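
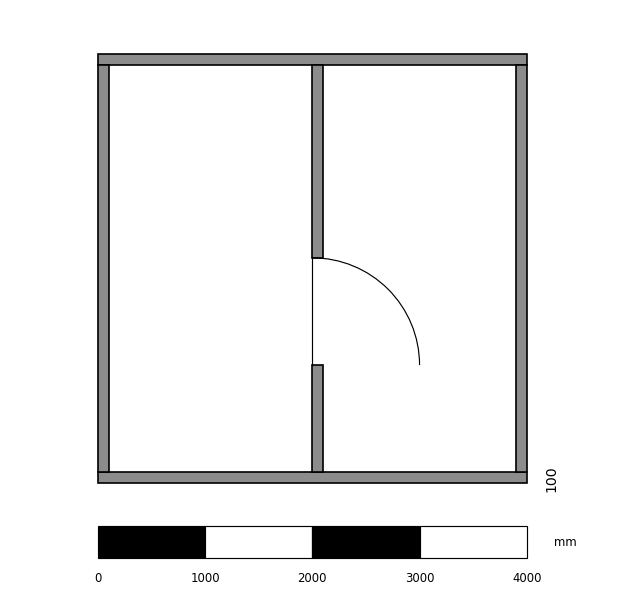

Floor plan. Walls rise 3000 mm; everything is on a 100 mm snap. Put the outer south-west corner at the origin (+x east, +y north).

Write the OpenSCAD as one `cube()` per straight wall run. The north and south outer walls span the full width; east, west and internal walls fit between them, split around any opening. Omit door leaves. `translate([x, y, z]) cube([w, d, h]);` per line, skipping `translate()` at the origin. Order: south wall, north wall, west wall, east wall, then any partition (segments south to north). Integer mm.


cube([4000, 100, 3000]);
translate([0, 3900, 0]) cube([4000, 100, 3000]);
translate([0, 100, 0]) cube([100, 3800, 3000]);
translate([3900, 100, 0]) cube([100, 3800, 3000]);
translate([2000, 100, 0]) cube([100, 1000, 3000]);
translate([2000, 2100, 0]) cube([100, 1800, 3000]);


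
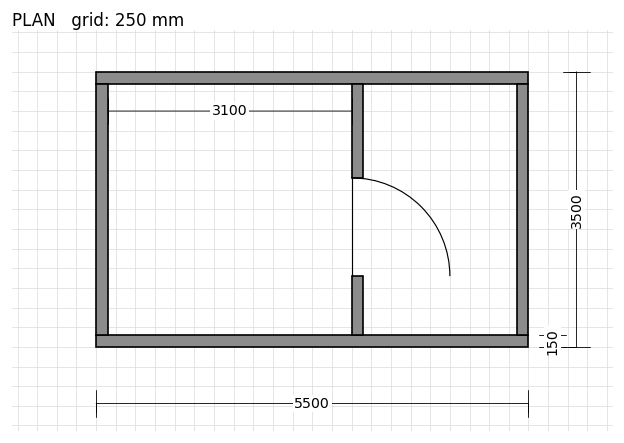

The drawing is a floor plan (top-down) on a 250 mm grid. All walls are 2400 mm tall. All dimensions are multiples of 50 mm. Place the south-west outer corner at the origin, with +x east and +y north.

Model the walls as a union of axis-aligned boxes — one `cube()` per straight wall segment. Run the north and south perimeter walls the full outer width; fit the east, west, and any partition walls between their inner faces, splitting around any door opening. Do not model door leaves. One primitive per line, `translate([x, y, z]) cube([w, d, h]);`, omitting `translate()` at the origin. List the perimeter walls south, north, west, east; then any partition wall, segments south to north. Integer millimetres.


cube([5500, 150, 2400]);
translate([0, 3350, 0]) cube([5500, 150, 2400]);
translate([0, 150, 0]) cube([150, 3200, 2400]);
translate([5350, 150, 0]) cube([150, 3200, 2400]);
translate([3250, 150, 0]) cube([150, 750, 2400]);
translate([3250, 2150, 0]) cube([150, 1200, 2400]);


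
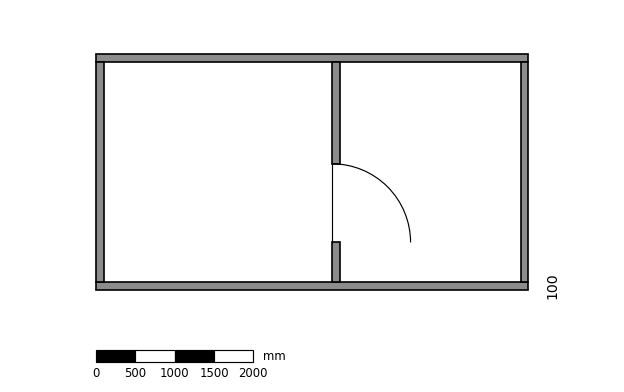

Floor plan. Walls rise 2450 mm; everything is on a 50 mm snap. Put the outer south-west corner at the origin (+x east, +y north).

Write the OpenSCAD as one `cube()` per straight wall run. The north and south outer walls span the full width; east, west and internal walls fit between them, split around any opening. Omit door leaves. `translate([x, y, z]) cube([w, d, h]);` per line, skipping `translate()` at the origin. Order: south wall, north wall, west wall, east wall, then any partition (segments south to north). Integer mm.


cube([5500, 100, 2450]);
translate([0, 2900, 0]) cube([5500, 100, 2450]);
translate([0, 100, 0]) cube([100, 2800, 2450]);
translate([5400, 100, 0]) cube([100, 2800, 2450]);
translate([3000, 100, 0]) cube([100, 500, 2450]);
translate([3000, 1600, 0]) cube([100, 1300, 2450]);


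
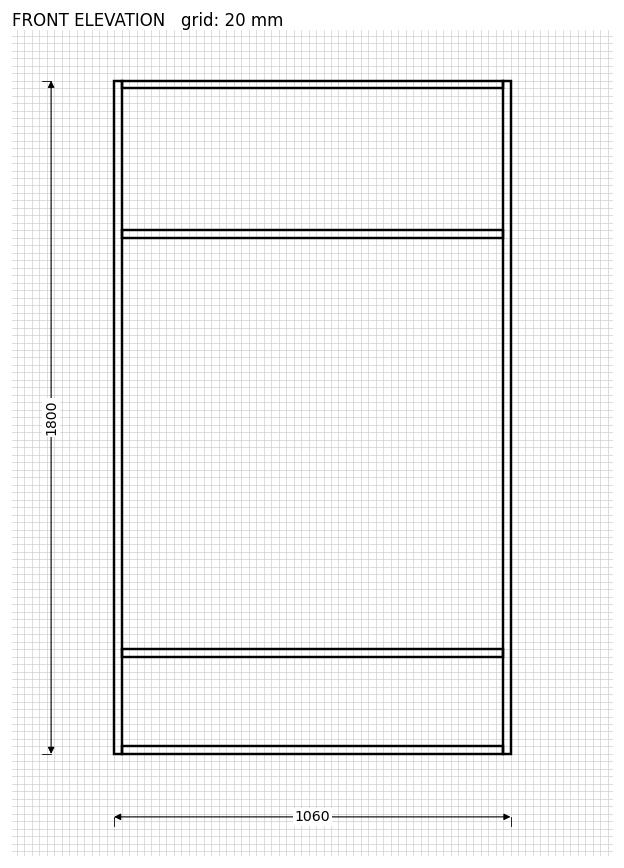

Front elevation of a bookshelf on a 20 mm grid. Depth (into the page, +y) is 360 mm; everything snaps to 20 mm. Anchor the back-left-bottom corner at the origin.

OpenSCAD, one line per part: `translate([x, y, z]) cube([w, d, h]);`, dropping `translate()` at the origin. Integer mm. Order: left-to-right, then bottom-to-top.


cube([20, 360, 1800]);
translate([20, 0, 0]) cube([1020, 360, 20]);
translate([20, 0, 260]) cube([1020, 360, 20]);
translate([20, 0, 1380]) cube([1020, 360, 20]);
translate([20, 0, 1780]) cube([1020, 360, 20]);
translate([1040, 0, 0]) cube([20, 360, 1800]);


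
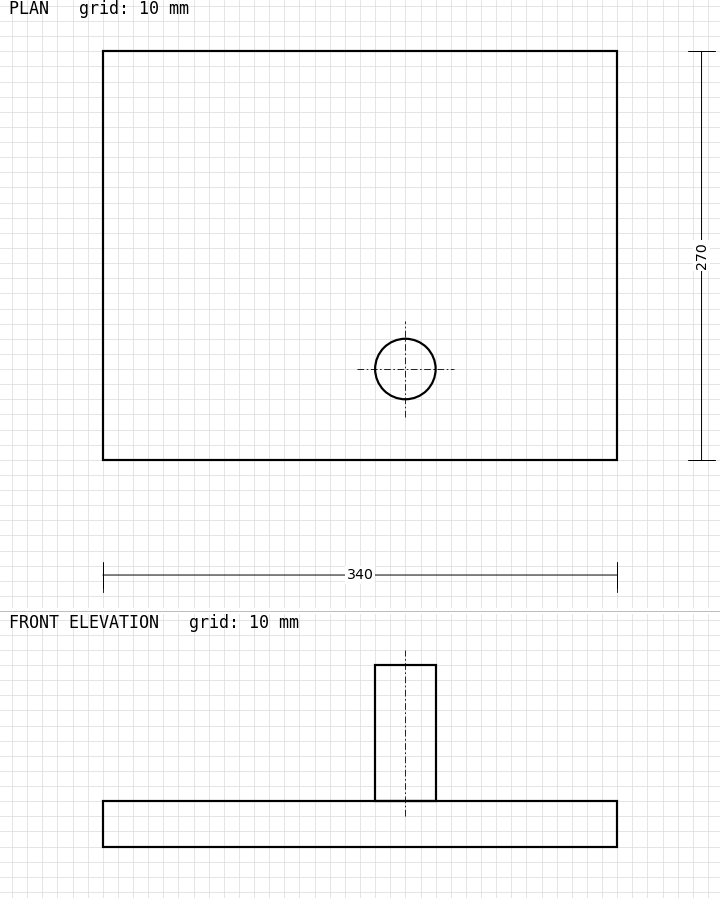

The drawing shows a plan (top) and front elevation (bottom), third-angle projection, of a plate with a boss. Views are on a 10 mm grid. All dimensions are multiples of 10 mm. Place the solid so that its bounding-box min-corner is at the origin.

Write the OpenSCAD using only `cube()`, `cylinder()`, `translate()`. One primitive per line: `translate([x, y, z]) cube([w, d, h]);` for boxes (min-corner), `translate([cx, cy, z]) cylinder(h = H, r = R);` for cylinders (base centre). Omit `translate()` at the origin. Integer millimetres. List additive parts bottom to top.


cube([340, 270, 30]);
translate([200, 60, 30]) cylinder(h = 90, r = 20);


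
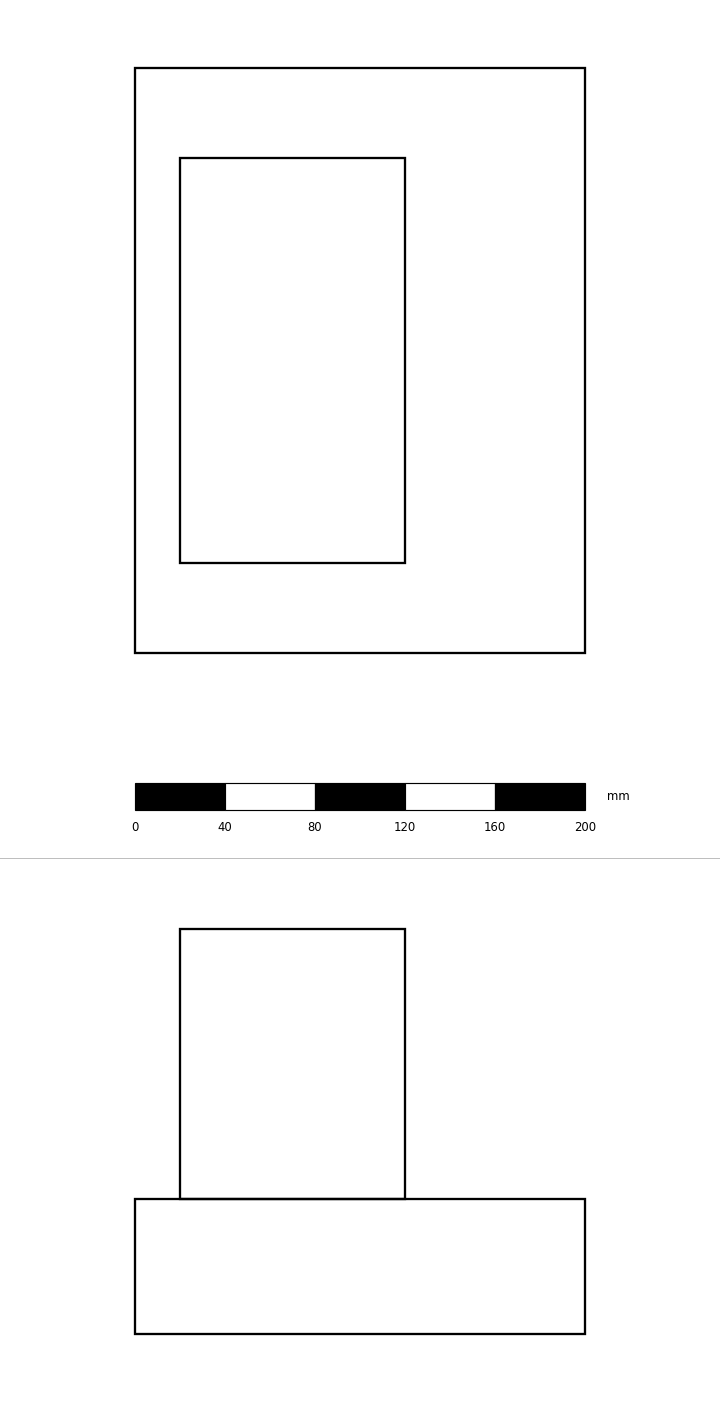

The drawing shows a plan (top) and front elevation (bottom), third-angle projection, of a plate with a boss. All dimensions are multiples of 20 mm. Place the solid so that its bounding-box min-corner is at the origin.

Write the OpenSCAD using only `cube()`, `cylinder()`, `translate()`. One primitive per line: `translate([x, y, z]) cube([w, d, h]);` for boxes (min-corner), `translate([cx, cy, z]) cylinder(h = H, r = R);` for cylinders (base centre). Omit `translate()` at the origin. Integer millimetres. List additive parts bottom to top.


cube([200, 260, 60]);
translate([20, 40, 60]) cube([100, 180, 120]);


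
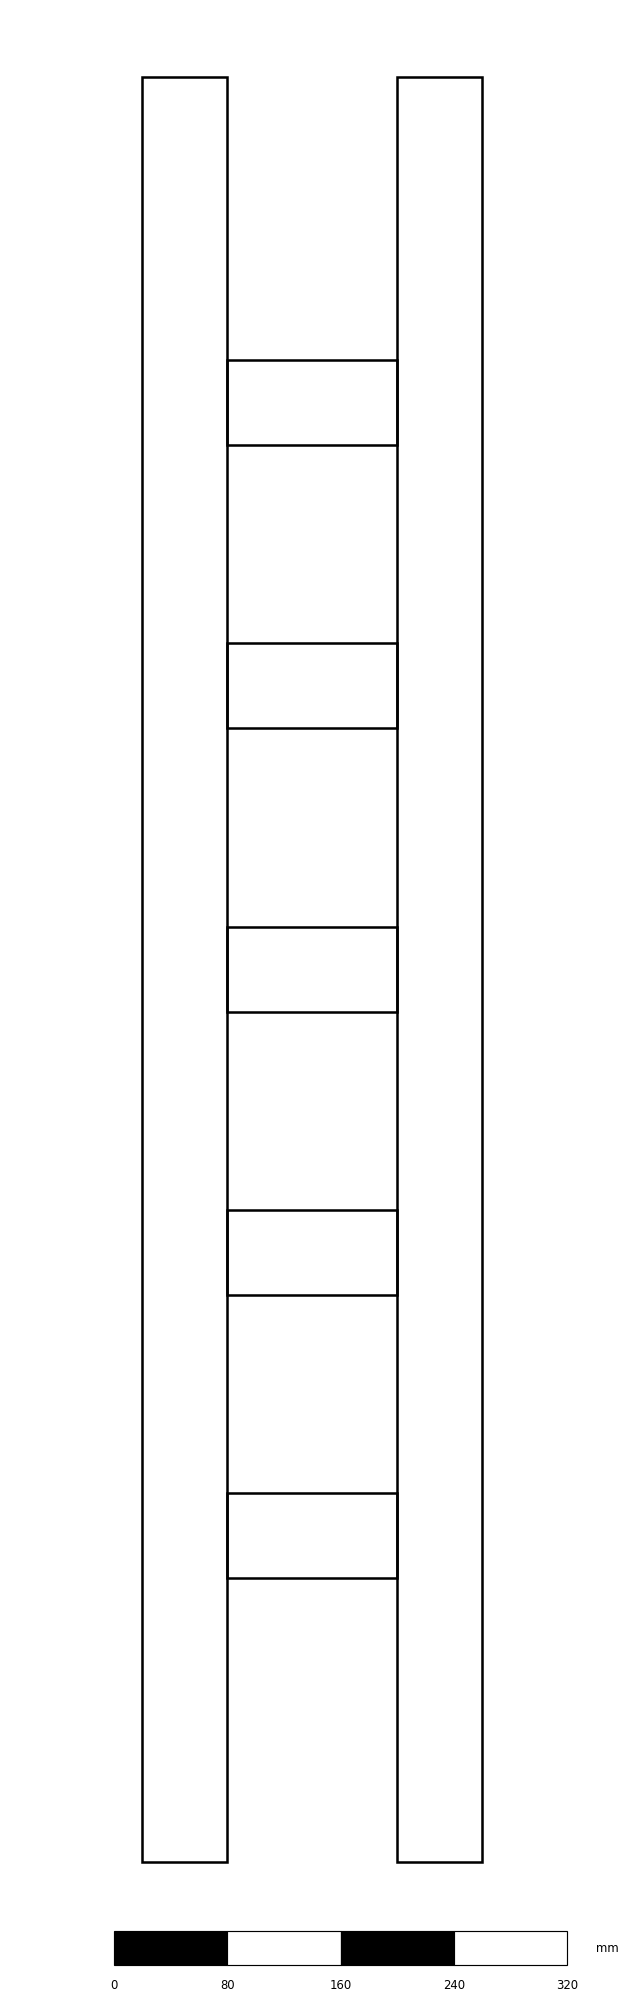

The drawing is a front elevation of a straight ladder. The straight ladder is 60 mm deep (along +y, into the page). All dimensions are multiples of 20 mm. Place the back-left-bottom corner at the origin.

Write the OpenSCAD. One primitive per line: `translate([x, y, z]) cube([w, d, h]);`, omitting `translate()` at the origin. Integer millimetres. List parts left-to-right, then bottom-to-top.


cube([60, 60, 1260]);
translate([60, 0, 200]) cube([120, 60, 60]);
translate([60, 0, 400]) cube([120, 60, 60]);
translate([60, 0, 600]) cube([120, 60, 60]);
translate([60, 0, 800]) cube([120, 60, 60]);
translate([60, 0, 1000]) cube([120, 60, 60]);
translate([180, 0, 0]) cube([60, 60, 1260]);


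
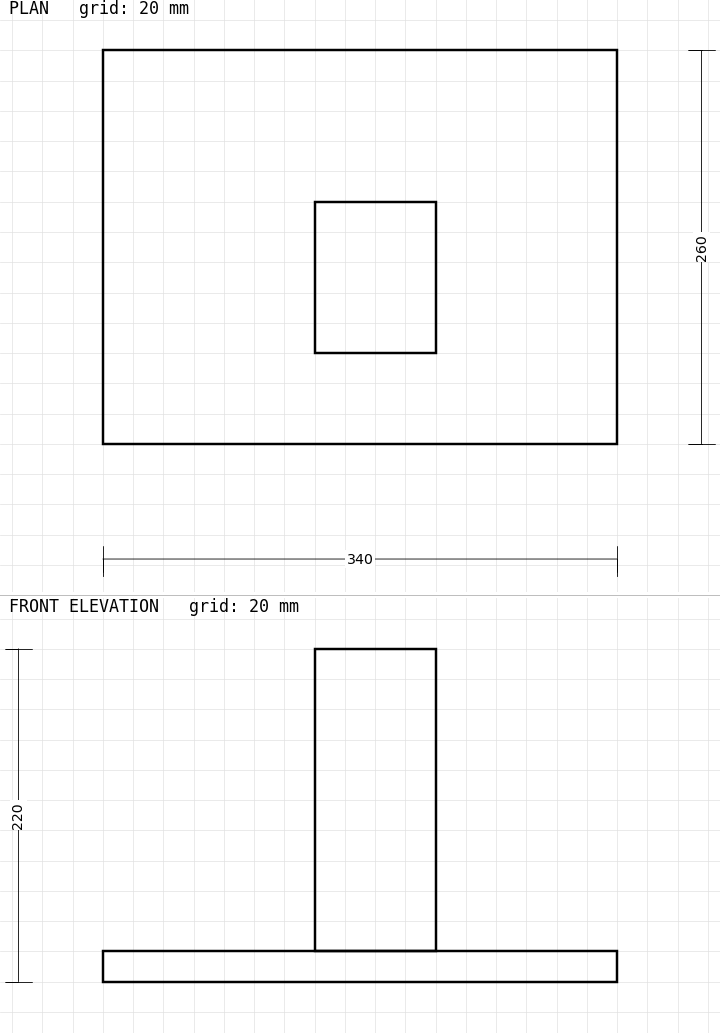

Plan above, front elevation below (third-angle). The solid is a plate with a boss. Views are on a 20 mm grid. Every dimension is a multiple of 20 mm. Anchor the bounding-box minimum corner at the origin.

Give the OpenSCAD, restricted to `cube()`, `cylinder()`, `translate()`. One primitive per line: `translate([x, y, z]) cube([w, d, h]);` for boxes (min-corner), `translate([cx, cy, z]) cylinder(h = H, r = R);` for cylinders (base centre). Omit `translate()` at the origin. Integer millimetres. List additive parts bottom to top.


cube([340, 260, 20]);
translate([140, 60, 20]) cube([80, 100, 200]);


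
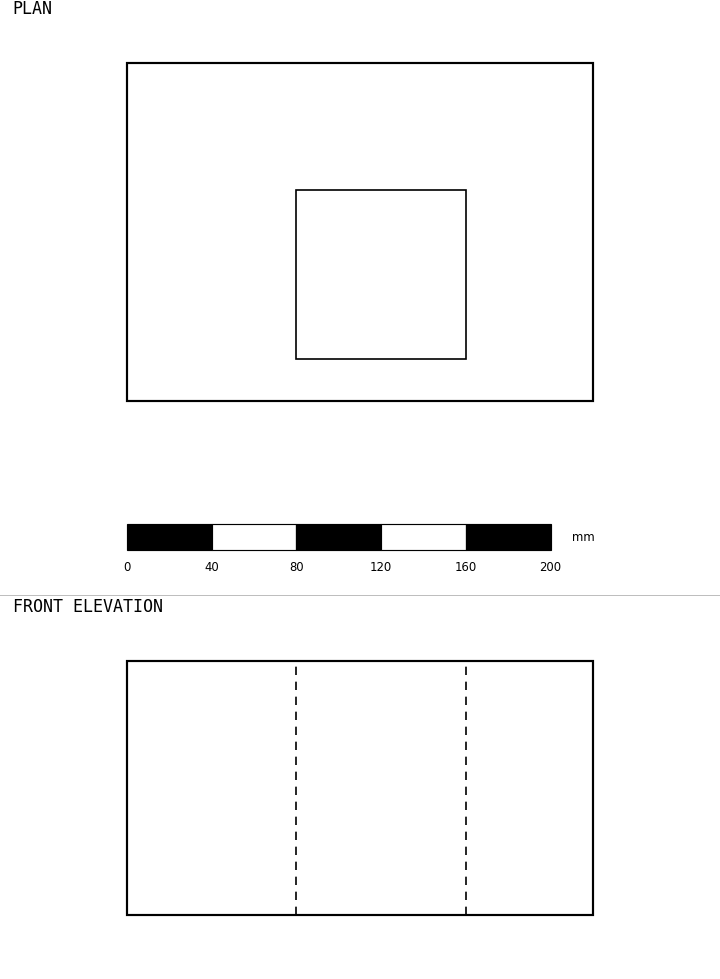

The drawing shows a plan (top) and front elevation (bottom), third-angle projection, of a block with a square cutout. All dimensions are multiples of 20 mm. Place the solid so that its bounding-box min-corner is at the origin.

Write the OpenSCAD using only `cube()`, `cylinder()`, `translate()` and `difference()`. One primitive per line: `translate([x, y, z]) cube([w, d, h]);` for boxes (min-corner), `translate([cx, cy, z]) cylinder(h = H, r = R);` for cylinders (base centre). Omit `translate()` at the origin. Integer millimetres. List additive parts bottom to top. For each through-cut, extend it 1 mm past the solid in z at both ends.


difference() {
  cube([220, 160, 120]);
  translate([80, 20, -1]) cube([80, 80, 122]);
}


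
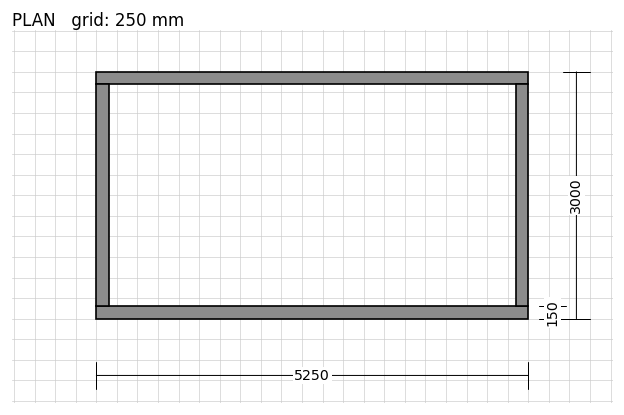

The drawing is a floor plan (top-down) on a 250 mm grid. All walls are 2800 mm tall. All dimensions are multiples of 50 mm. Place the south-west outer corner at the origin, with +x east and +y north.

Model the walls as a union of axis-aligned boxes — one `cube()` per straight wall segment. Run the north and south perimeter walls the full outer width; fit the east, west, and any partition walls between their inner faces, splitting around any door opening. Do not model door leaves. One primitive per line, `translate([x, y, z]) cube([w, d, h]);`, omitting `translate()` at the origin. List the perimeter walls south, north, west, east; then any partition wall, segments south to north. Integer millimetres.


cube([5250, 150, 2800]);
translate([0, 2850, 0]) cube([5250, 150, 2800]);
translate([0, 150, 0]) cube([150, 2700, 2800]);
translate([5100, 150, 0]) cube([150, 2700, 2800]);


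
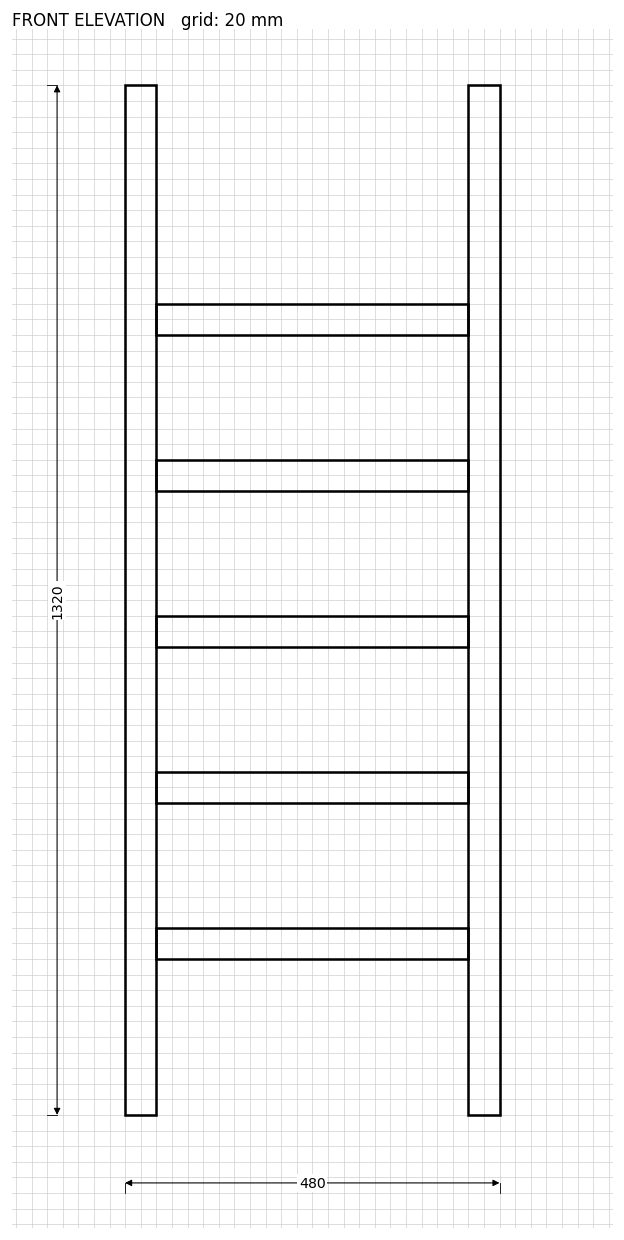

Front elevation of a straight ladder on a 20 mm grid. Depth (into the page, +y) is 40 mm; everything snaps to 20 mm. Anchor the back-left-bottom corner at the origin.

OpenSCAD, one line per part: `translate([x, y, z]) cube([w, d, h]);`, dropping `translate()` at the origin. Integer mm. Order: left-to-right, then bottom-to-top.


cube([40, 40, 1320]);
translate([40, 0, 200]) cube([400, 40, 40]);
translate([40, 0, 400]) cube([400, 40, 40]);
translate([40, 0, 600]) cube([400, 40, 40]);
translate([40, 0, 800]) cube([400, 40, 40]);
translate([40, 0, 1000]) cube([400, 40, 40]);
translate([440, 0, 0]) cube([40, 40, 1320]);


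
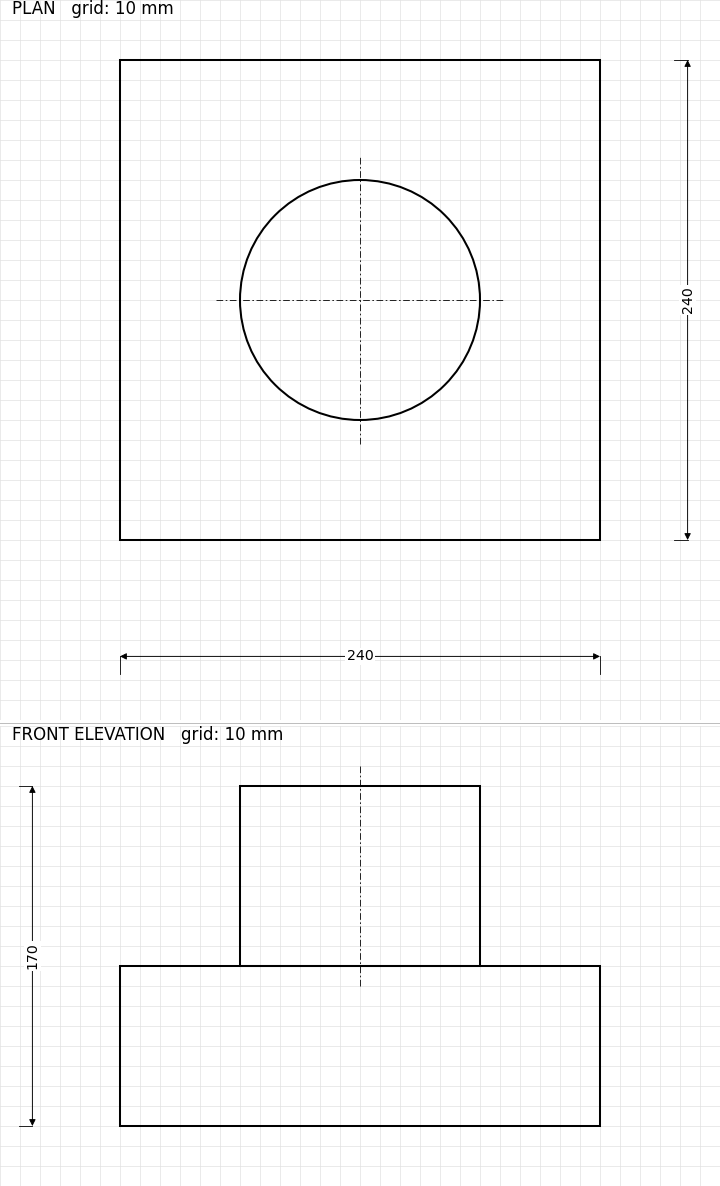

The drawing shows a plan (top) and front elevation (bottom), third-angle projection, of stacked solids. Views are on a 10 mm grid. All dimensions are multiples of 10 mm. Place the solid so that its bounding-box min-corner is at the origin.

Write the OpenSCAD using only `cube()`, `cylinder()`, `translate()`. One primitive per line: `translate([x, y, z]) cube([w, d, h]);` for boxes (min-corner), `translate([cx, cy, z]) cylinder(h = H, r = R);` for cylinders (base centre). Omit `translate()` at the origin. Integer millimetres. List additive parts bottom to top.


cube([240, 240, 80]);
translate([120, 120, 80]) cylinder(h = 90, r = 60);


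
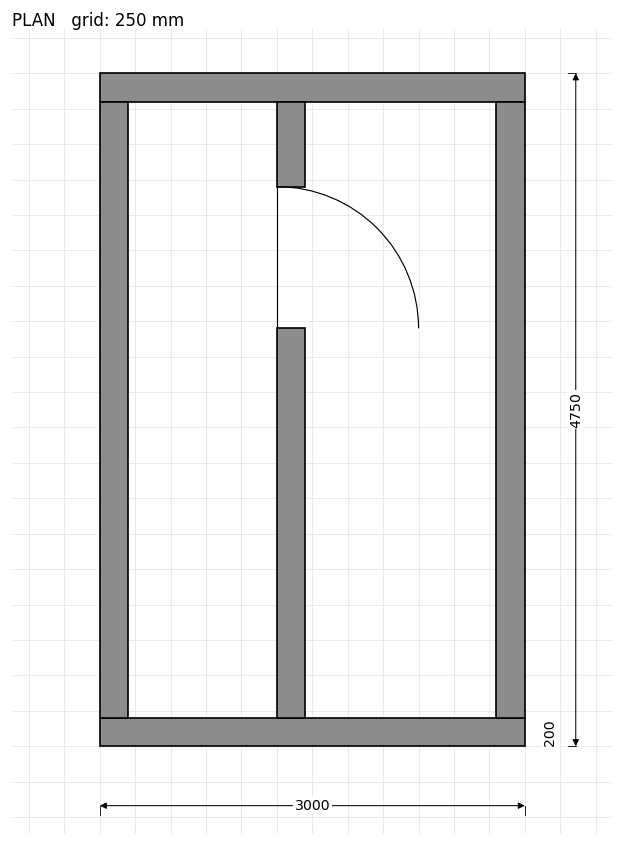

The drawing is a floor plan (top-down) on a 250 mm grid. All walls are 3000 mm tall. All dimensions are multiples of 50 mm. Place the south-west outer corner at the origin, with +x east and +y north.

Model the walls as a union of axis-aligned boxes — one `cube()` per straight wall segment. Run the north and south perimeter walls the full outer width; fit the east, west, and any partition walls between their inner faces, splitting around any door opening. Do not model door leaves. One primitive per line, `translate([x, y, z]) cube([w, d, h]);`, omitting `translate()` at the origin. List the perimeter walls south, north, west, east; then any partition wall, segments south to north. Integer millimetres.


cube([3000, 200, 3000]);
translate([0, 4550, 0]) cube([3000, 200, 3000]);
translate([0, 200, 0]) cube([200, 4350, 3000]);
translate([2800, 200, 0]) cube([200, 4350, 3000]);
translate([1250, 200, 0]) cube([200, 2750, 3000]);
translate([1250, 3950, 0]) cube([200, 600, 3000]);


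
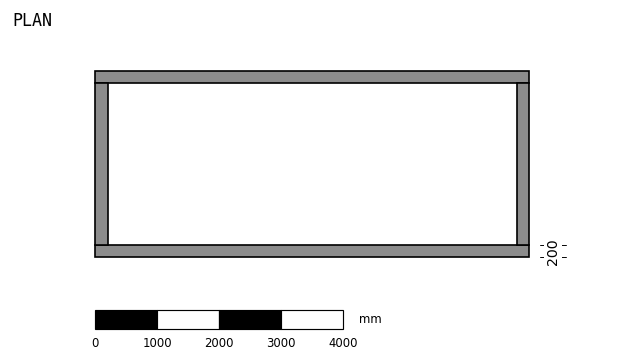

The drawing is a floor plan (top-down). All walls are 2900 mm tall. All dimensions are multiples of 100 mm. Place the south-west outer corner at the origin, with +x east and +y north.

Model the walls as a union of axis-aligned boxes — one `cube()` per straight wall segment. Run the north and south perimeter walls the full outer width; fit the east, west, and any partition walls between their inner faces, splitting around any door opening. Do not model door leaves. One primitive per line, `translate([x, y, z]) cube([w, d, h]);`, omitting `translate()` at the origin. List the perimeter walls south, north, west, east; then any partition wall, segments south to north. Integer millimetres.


cube([7000, 200, 2900]);
translate([0, 2800, 0]) cube([7000, 200, 2900]);
translate([0, 200, 0]) cube([200, 2600, 2900]);
translate([6800, 200, 0]) cube([200, 2600, 2900]);


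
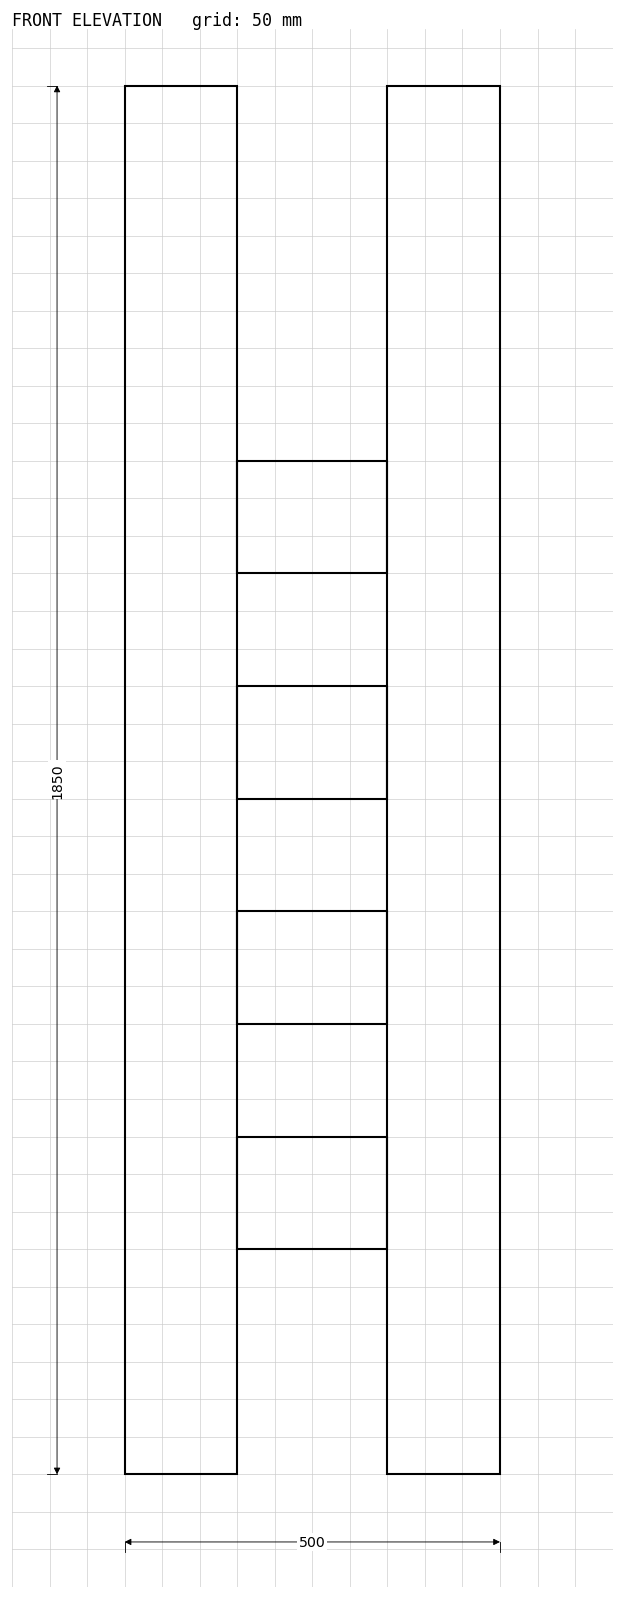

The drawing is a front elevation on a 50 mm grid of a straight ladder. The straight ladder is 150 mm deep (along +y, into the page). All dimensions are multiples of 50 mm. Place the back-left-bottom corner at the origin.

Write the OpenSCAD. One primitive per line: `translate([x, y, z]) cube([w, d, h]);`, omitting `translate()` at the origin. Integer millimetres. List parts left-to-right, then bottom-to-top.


cube([150, 150, 1850]);
translate([150, 0, 300]) cube([200, 150, 150]);
translate([150, 0, 600]) cube([200, 150, 150]);
translate([150, 0, 900]) cube([200, 150, 150]);
translate([150, 0, 1200]) cube([200, 150, 150]);
translate([350, 0, 0]) cube([150, 150, 1850]);


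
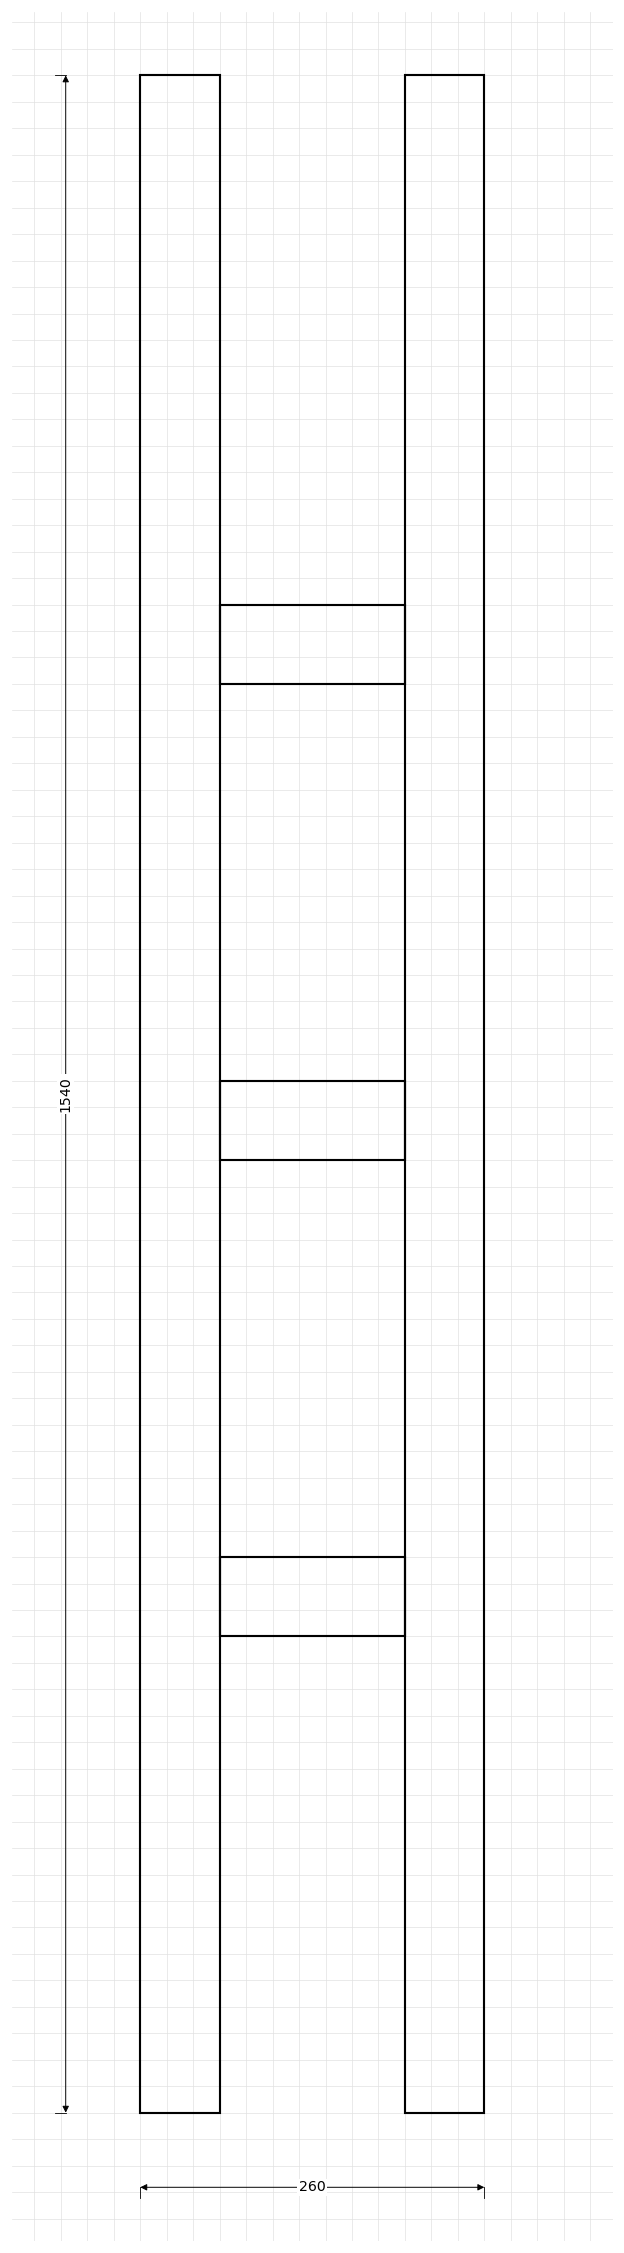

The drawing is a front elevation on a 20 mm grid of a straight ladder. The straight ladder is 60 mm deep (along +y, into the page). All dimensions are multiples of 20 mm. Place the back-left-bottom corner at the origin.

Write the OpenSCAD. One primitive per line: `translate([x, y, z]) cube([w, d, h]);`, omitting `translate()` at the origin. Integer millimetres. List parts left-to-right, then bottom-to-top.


cube([60, 60, 1540]);
translate([60, 0, 360]) cube([140, 60, 60]);
translate([60, 0, 720]) cube([140, 60, 60]);
translate([60, 0, 1080]) cube([140, 60, 60]);
translate([200, 0, 0]) cube([60, 60, 1540]);


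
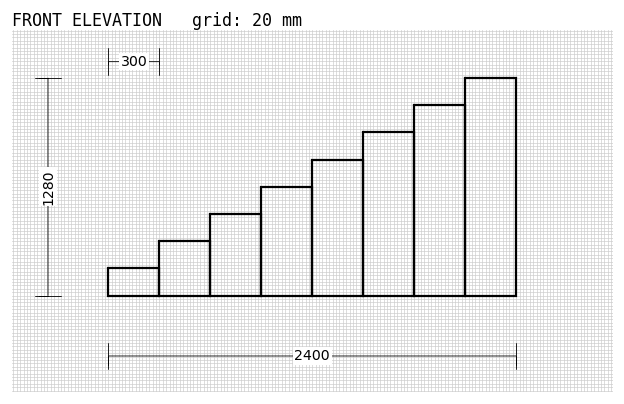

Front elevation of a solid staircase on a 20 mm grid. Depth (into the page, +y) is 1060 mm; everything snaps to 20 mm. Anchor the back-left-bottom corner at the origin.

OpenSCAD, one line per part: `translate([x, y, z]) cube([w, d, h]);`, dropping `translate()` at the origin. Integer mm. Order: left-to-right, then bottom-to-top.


cube([300, 1060, 160]);
translate([300, 0, 0]) cube([300, 1060, 320]);
translate([600, 0, 0]) cube([300, 1060, 480]);
translate([900, 0, 0]) cube([300, 1060, 640]);
translate([1200, 0, 0]) cube([300, 1060, 800]);
translate([1500, 0, 0]) cube([300, 1060, 960]);
translate([1800, 0, 0]) cube([300, 1060, 1120]);
translate([2100, 0, 0]) cube([300, 1060, 1280]);


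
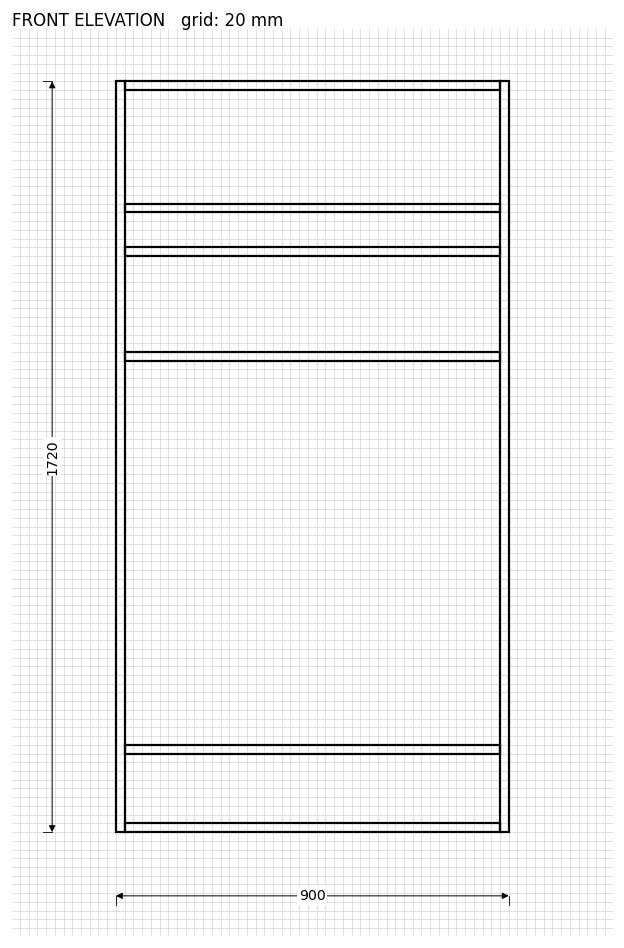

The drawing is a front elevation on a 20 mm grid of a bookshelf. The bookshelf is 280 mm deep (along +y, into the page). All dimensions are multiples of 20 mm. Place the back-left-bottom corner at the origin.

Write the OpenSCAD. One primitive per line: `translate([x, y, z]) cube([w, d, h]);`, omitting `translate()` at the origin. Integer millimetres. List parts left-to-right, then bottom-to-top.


cube([20, 280, 1720]);
translate([20, 0, 0]) cube([860, 280, 20]);
translate([20, 0, 180]) cube([860, 280, 20]);
translate([20, 0, 1080]) cube([860, 280, 20]);
translate([20, 0, 1320]) cube([860, 280, 20]);
translate([20, 0, 1420]) cube([860, 280, 20]);
translate([20, 0, 1700]) cube([860, 280, 20]);
translate([880, 0, 0]) cube([20, 280, 1720]);


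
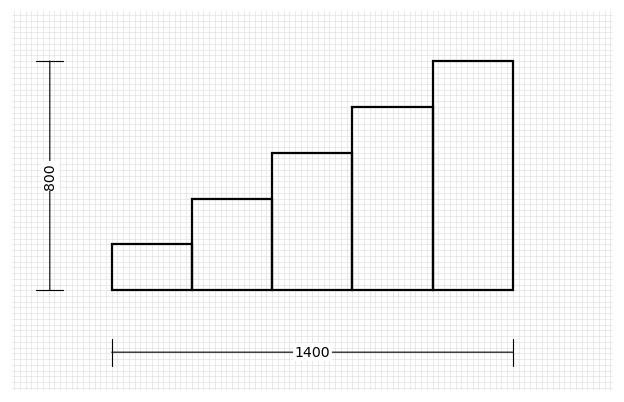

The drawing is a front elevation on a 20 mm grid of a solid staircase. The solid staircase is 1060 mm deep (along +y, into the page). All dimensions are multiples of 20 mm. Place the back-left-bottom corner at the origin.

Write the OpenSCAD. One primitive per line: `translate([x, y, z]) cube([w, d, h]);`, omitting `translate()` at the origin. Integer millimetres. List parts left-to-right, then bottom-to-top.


cube([280, 1060, 160]);
translate([280, 0, 0]) cube([280, 1060, 320]);
translate([560, 0, 0]) cube([280, 1060, 480]);
translate([840, 0, 0]) cube([280, 1060, 640]);
translate([1120, 0, 0]) cube([280, 1060, 800]);


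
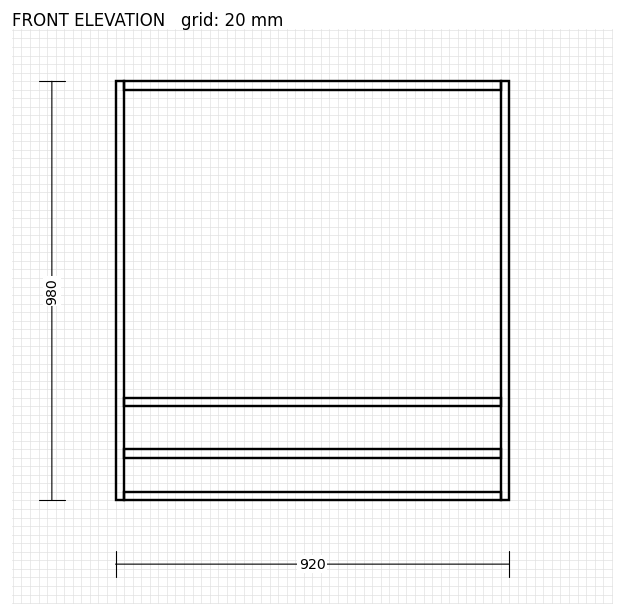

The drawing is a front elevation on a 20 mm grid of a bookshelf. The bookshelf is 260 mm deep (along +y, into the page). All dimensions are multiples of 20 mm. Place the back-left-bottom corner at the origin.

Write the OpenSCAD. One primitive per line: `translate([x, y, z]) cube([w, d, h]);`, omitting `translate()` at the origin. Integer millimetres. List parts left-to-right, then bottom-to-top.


cube([20, 260, 980]);
translate([20, 0, 0]) cube([880, 260, 20]);
translate([20, 0, 100]) cube([880, 260, 20]);
translate([20, 0, 220]) cube([880, 260, 20]);
translate([20, 0, 960]) cube([880, 260, 20]);
translate([900, 0, 0]) cube([20, 260, 980]);


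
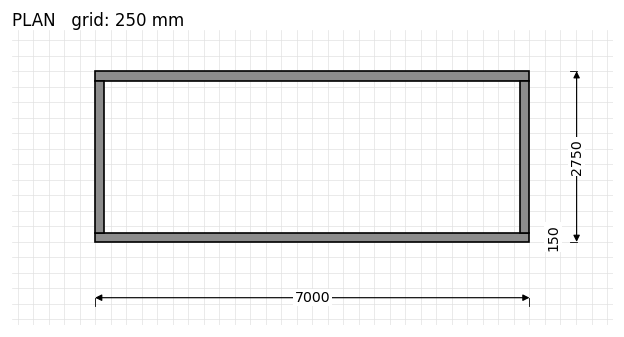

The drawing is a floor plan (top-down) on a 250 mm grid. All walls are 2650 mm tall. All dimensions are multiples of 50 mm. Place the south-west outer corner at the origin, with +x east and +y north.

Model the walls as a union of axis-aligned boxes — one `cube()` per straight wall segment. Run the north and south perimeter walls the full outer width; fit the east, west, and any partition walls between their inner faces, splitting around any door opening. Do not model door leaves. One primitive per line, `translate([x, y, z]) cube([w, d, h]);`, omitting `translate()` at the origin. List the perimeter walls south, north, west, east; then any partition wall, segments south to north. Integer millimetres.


cube([7000, 150, 2650]);
translate([0, 2600, 0]) cube([7000, 150, 2650]);
translate([0, 150, 0]) cube([150, 2450, 2650]);
translate([6850, 150, 0]) cube([150, 2450, 2650]);


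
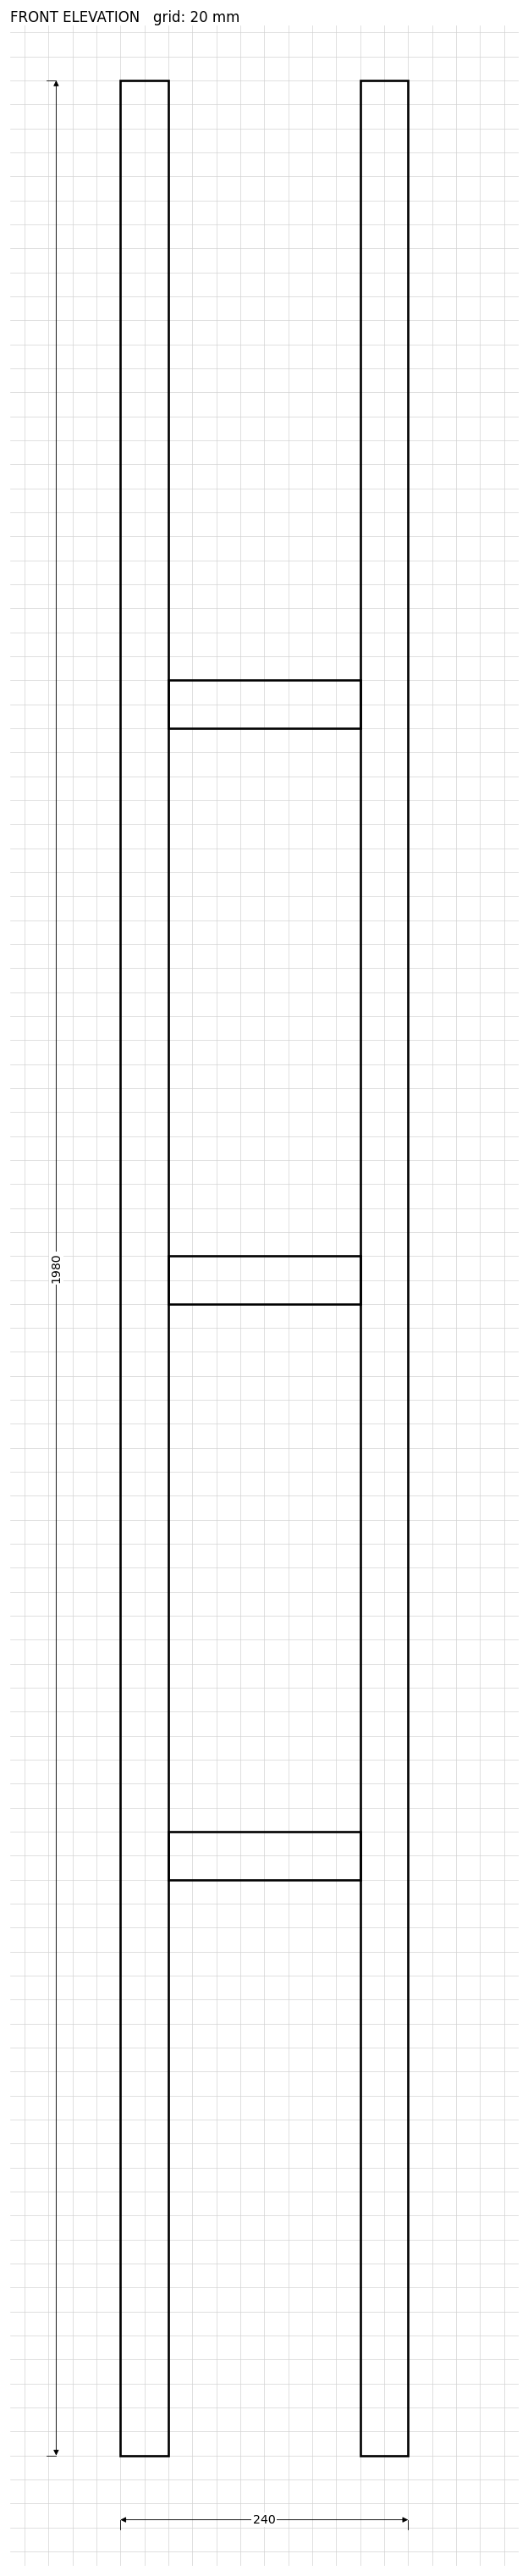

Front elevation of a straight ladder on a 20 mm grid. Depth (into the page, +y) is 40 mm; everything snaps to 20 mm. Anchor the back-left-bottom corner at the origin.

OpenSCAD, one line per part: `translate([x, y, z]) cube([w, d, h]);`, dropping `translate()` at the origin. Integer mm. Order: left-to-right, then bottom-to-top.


cube([40, 40, 1980]);
translate([40, 0, 480]) cube([160, 40, 40]);
translate([40, 0, 960]) cube([160, 40, 40]);
translate([40, 0, 1440]) cube([160, 40, 40]);
translate([200, 0, 0]) cube([40, 40, 1980]);


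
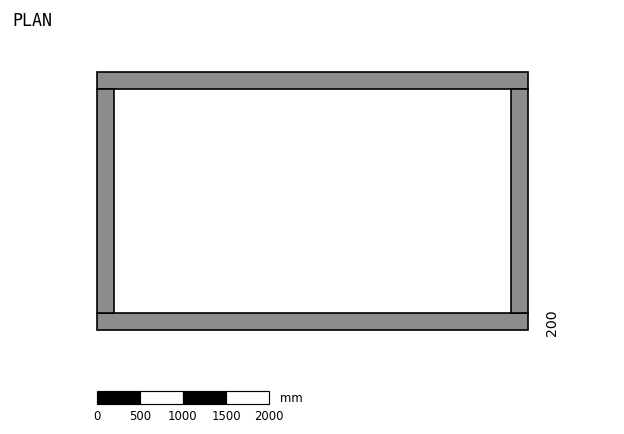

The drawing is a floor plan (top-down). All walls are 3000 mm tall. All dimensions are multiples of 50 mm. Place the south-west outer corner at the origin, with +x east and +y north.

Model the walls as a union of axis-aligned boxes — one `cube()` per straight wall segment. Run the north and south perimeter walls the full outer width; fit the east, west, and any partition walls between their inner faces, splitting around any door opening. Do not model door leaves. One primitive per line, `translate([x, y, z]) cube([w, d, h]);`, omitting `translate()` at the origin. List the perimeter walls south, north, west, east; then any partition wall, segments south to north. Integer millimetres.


cube([5000, 200, 3000]);
translate([0, 2800, 0]) cube([5000, 200, 3000]);
translate([0, 200, 0]) cube([200, 2600, 3000]);
translate([4800, 200, 0]) cube([200, 2600, 3000]);


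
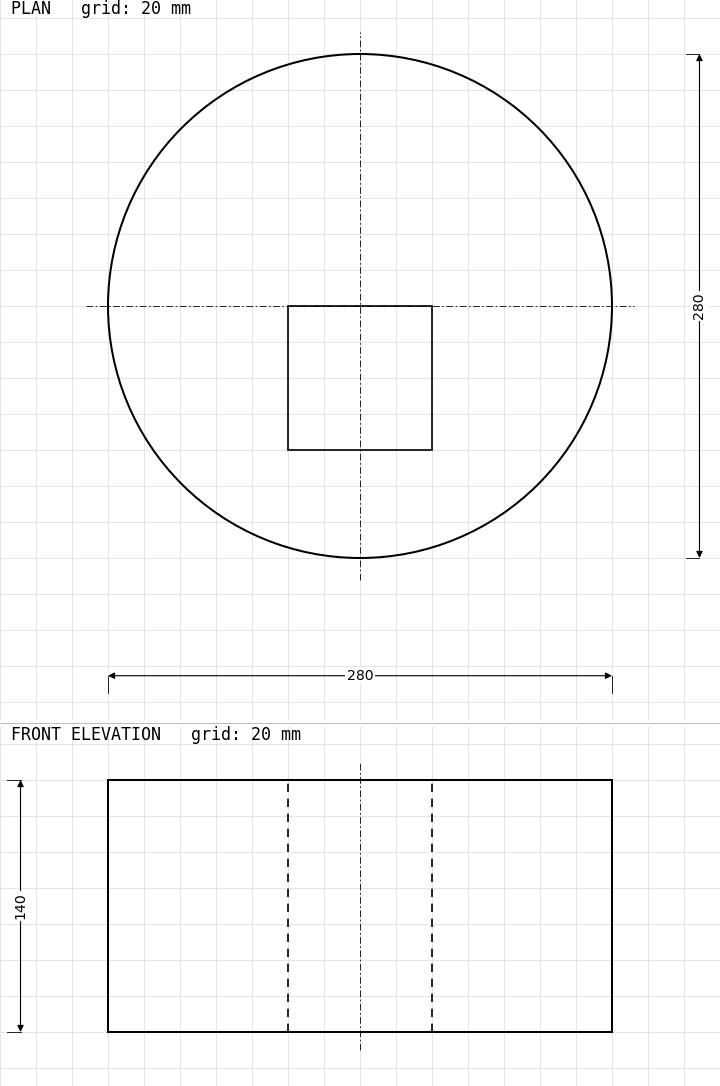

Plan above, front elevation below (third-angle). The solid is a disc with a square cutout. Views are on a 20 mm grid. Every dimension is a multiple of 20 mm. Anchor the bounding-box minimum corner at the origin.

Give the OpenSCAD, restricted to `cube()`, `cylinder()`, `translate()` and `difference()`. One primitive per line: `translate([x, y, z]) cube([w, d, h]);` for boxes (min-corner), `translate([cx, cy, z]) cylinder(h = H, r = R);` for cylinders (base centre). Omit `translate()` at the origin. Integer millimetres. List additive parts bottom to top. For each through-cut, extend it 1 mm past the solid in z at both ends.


difference() {
  translate([140, 140, 0]) cylinder(h = 140, r = 140);
  translate([100, 60, -1]) cube([80, 80, 142]);
}


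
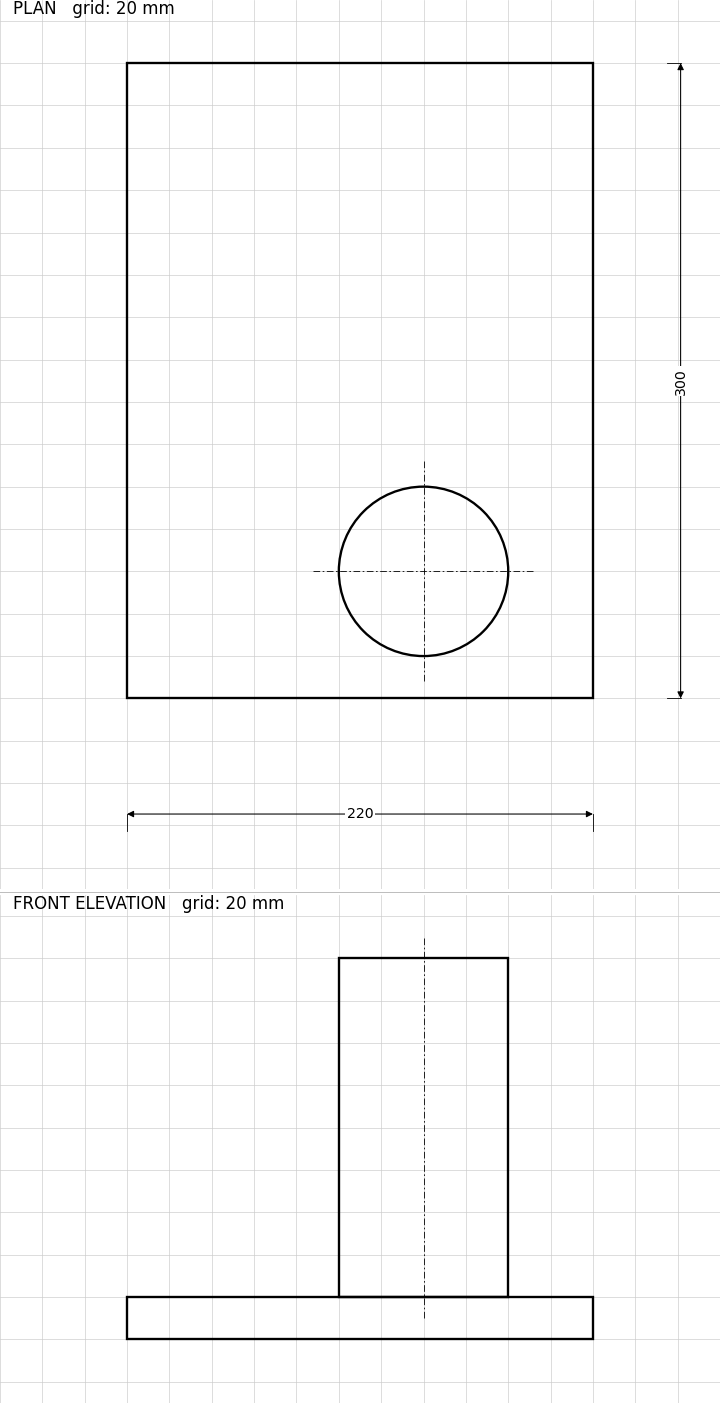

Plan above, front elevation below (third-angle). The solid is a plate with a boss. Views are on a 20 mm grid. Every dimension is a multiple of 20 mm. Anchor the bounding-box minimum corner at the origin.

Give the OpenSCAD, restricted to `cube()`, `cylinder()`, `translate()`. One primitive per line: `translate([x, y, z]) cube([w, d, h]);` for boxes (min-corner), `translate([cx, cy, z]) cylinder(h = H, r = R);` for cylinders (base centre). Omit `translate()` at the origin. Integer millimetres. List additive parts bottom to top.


cube([220, 300, 20]);
translate([140, 60, 20]) cylinder(h = 160, r = 40);


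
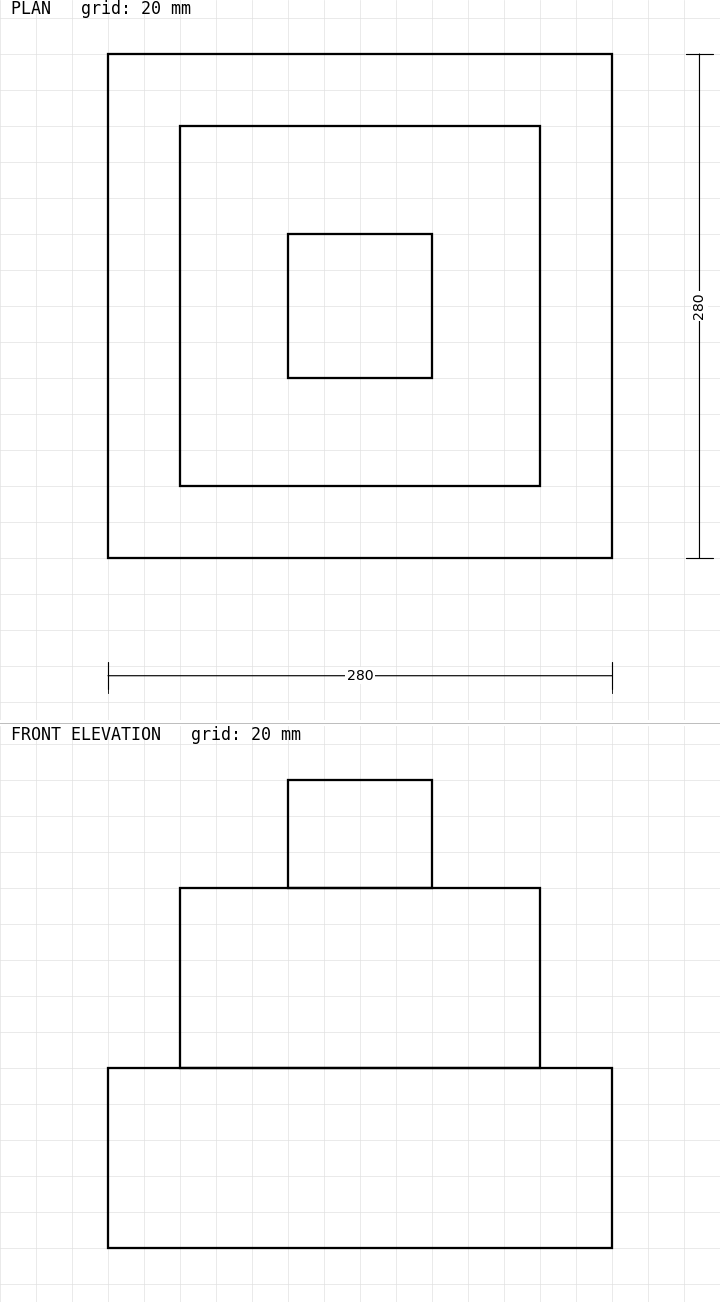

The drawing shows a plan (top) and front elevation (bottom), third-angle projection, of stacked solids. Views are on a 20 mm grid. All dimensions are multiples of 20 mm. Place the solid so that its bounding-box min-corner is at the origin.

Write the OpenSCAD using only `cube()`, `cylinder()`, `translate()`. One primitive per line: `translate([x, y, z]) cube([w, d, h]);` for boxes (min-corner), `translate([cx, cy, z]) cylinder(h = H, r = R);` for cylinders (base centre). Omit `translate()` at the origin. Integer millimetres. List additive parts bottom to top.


cube([280, 280, 100]);
translate([40, 40, 100]) cube([200, 200, 100]);
translate([100, 100, 200]) cube([80, 80, 60]);


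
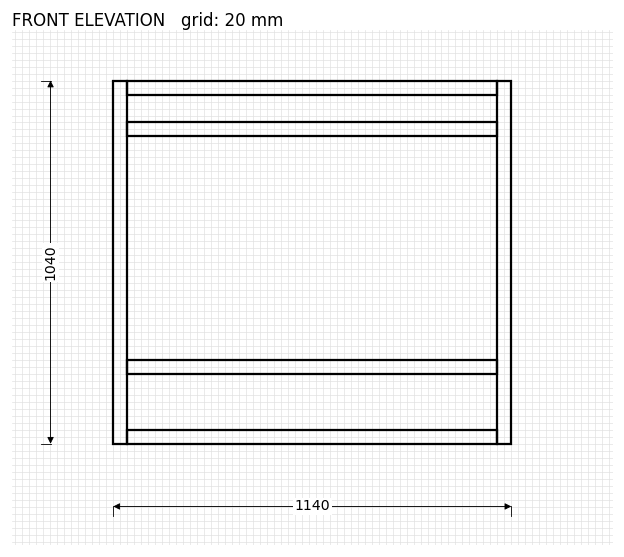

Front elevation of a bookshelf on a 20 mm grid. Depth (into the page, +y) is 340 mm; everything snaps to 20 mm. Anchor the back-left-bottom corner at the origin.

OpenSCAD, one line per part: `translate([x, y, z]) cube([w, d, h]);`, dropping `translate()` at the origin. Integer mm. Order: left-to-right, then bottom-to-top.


cube([40, 340, 1040]);
translate([40, 0, 0]) cube([1060, 340, 40]);
translate([40, 0, 200]) cube([1060, 340, 40]);
translate([40, 0, 880]) cube([1060, 340, 40]);
translate([40, 0, 1000]) cube([1060, 340, 40]);
translate([1100, 0, 0]) cube([40, 340, 1040]);


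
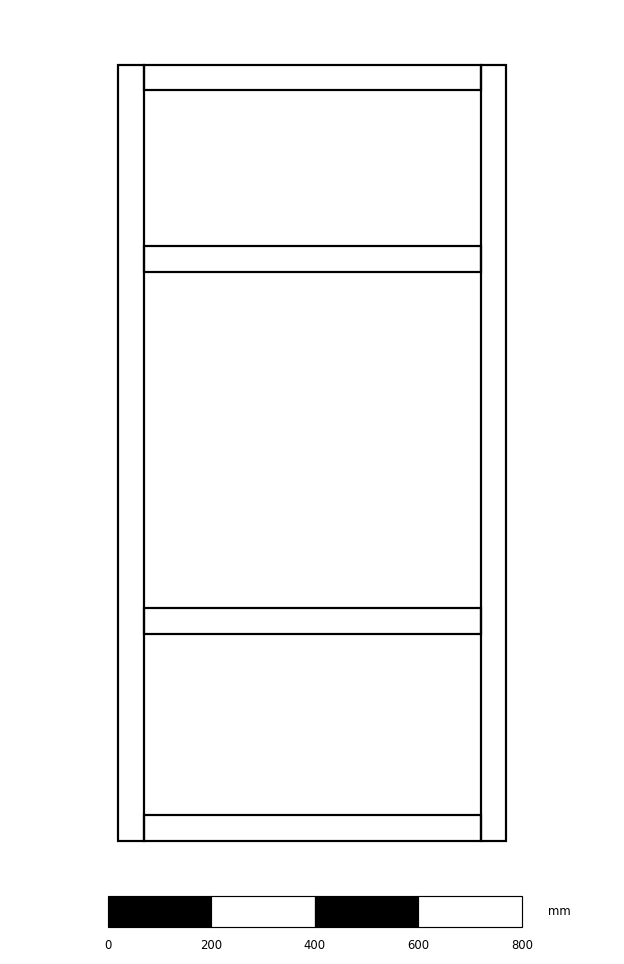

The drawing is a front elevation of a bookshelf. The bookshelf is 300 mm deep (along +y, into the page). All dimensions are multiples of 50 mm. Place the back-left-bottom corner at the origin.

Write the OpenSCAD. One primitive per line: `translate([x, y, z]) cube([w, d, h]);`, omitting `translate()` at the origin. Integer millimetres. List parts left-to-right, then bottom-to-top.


cube([50, 300, 1500]);
translate([50, 0, 0]) cube([650, 300, 50]);
translate([50, 0, 400]) cube([650, 300, 50]);
translate([50, 0, 1100]) cube([650, 300, 50]);
translate([50, 0, 1450]) cube([650, 300, 50]);
translate([700, 0, 0]) cube([50, 300, 1500]);


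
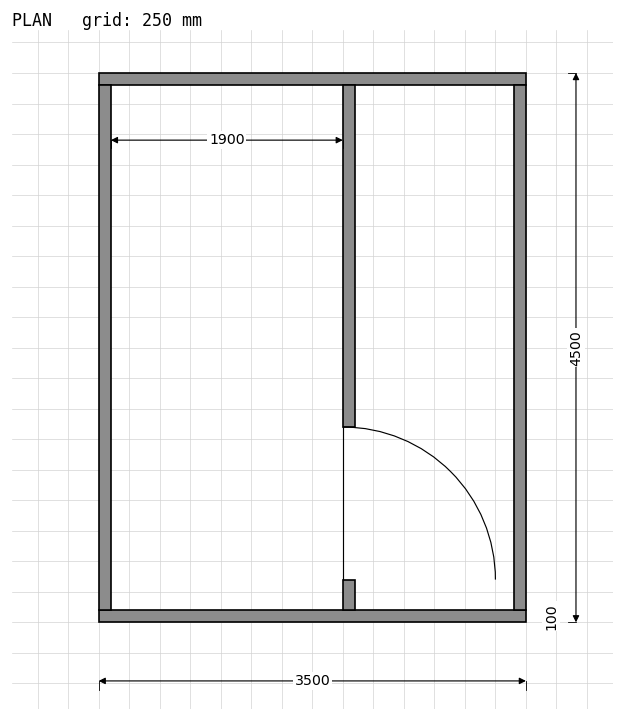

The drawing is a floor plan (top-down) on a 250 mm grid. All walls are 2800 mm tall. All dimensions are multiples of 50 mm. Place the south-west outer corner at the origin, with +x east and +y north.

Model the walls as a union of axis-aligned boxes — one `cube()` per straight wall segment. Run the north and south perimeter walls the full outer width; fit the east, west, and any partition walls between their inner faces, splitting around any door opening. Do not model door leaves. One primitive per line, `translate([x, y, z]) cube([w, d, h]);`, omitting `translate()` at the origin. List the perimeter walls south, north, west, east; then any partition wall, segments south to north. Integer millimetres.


cube([3500, 100, 2800]);
translate([0, 4400, 0]) cube([3500, 100, 2800]);
translate([0, 100, 0]) cube([100, 4300, 2800]);
translate([3400, 100, 0]) cube([100, 4300, 2800]);
translate([2000, 100, 0]) cube([100, 250, 2800]);
translate([2000, 1600, 0]) cube([100, 2800, 2800]);


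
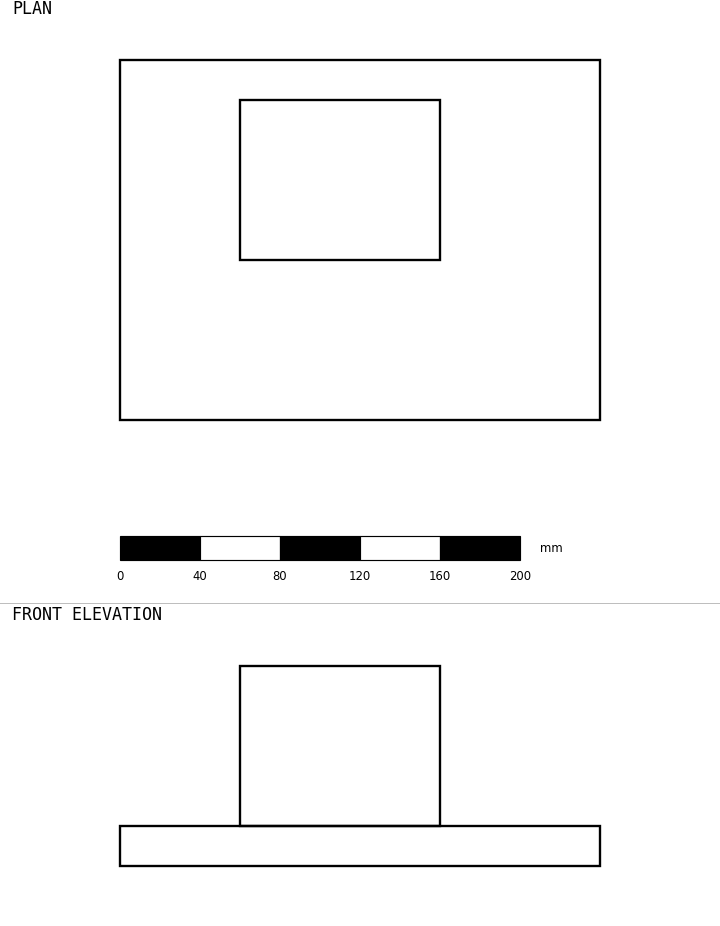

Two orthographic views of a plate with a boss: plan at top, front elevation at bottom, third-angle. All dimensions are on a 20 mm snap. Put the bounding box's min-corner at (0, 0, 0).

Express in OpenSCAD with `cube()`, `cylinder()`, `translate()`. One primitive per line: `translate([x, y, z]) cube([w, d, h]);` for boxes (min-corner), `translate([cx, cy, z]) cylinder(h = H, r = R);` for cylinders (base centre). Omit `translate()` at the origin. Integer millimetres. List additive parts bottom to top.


cube([240, 180, 20]);
translate([60, 80, 20]) cube([100, 80, 80]);


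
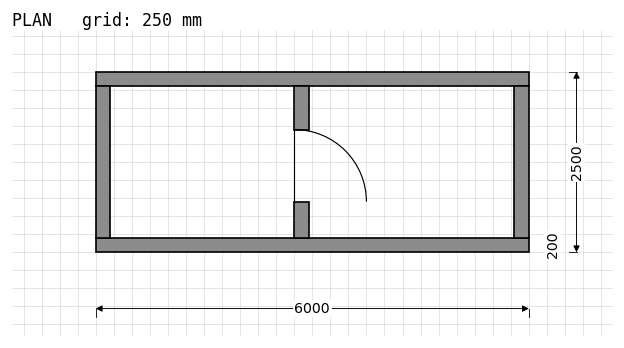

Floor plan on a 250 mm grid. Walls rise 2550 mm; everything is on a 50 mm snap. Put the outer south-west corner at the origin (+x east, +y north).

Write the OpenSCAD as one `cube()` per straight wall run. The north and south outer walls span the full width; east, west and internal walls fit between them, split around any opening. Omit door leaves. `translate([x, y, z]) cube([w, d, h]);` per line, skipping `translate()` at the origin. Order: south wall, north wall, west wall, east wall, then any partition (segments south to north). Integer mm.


cube([6000, 200, 2550]);
translate([0, 2300, 0]) cube([6000, 200, 2550]);
translate([0, 200, 0]) cube([200, 2100, 2550]);
translate([5800, 200, 0]) cube([200, 2100, 2550]);
translate([2750, 200, 0]) cube([200, 500, 2550]);
translate([2750, 1700, 0]) cube([200, 600, 2550]);


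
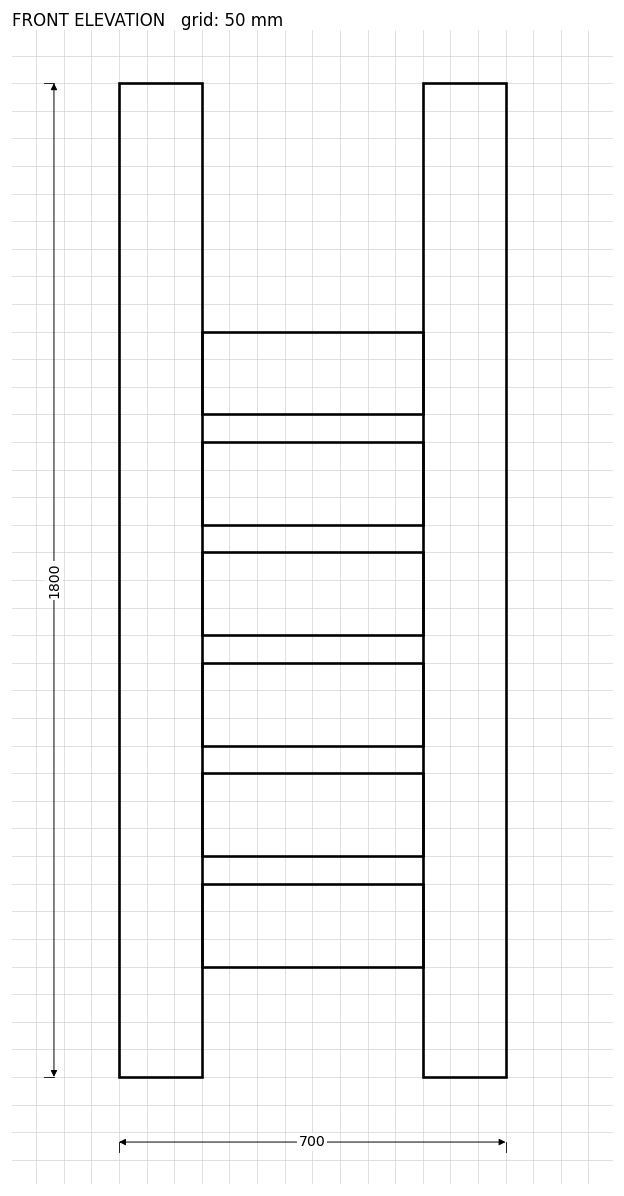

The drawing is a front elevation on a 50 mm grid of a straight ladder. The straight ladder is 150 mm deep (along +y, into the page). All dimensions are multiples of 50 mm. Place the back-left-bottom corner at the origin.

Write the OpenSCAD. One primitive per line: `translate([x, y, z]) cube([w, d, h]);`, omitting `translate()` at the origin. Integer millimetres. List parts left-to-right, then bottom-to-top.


cube([150, 150, 1800]);
translate([150, 0, 200]) cube([400, 150, 150]);
translate([150, 0, 400]) cube([400, 150, 150]);
translate([150, 0, 600]) cube([400, 150, 150]);
translate([150, 0, 800]) cube([400, 150, 150]);
translate([150, 0, 1000]) cube([400, 150, 150]);
translate([150, 0, 1200]) cube([400, 150, 150]);
translate([550, 0, 0]) cube([150, 150, 1800]);


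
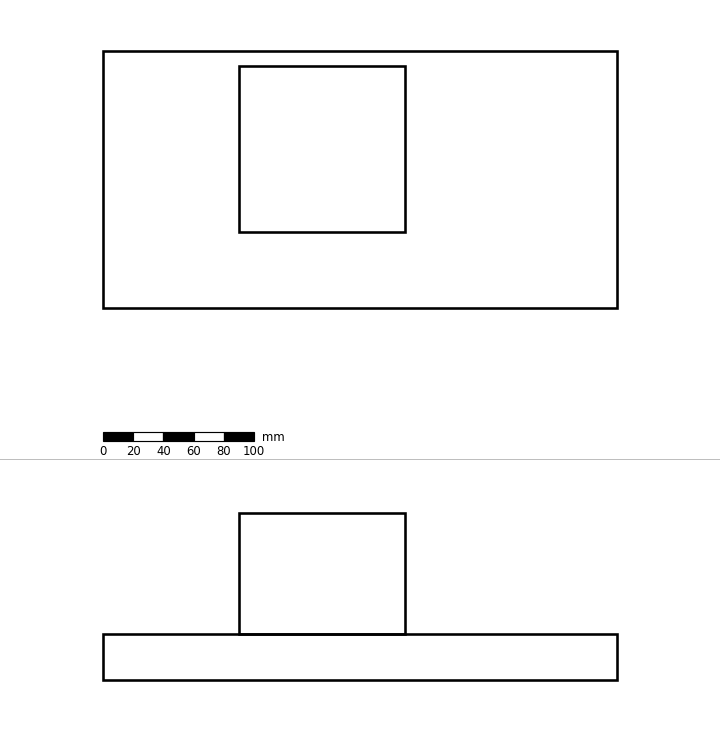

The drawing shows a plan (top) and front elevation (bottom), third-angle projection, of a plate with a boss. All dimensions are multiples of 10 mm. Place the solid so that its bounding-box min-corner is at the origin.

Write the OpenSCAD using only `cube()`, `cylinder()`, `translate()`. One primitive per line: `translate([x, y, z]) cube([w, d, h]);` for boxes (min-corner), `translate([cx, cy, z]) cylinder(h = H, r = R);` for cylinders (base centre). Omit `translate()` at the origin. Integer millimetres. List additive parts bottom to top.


cube([340, 170, 30]);
translate([90, 50, 30]) cube([110, 110, 80]);


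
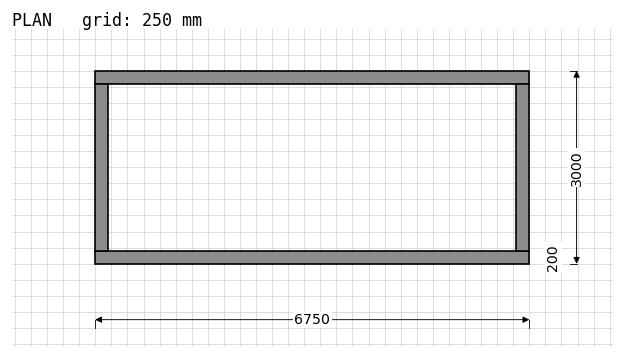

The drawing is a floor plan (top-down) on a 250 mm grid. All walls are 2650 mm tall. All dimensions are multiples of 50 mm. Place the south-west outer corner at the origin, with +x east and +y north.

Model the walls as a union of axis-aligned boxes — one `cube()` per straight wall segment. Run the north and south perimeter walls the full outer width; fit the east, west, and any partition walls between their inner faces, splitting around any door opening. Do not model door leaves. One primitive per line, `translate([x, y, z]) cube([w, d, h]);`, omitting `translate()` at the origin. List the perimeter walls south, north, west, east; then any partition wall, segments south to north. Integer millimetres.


cube([6750, 200, 2650]);
translate([0, 2800, 0]) cube([6750, 200, 2650]);
translate([0, 200, 0]) cube([200, 2600, 2650]);
translate([6550, 200, 0]) cube([200, 2600, 2650]);


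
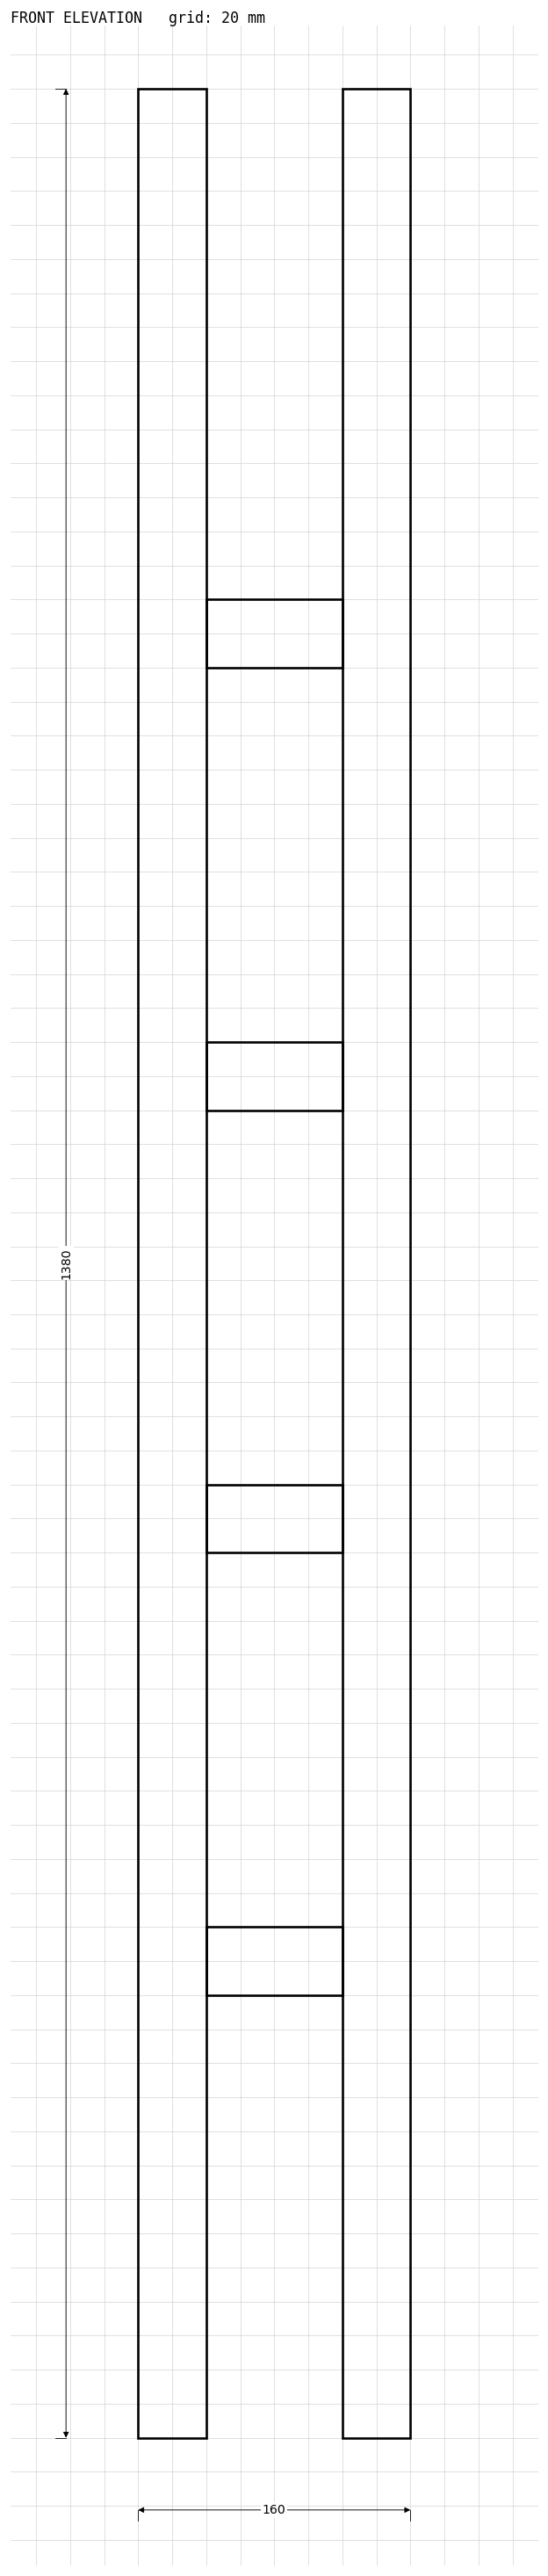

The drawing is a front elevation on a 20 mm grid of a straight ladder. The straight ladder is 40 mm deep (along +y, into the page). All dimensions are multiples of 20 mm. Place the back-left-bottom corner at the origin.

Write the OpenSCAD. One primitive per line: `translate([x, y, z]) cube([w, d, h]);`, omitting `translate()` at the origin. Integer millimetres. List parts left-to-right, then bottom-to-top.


cube([40, 40, 1380]);
translate([40, 0, 260]) cube([80, 40, 40]);
translate([40, 0, 520]) cube([80, 40, 40]);
translate([40, 0, 780]) cube([80, 40, 40]);
translate([40, 0, 1040]) cube([80, 40, 40]);
translate([120, 0, 0]) cube([40, 40, 1380]);
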